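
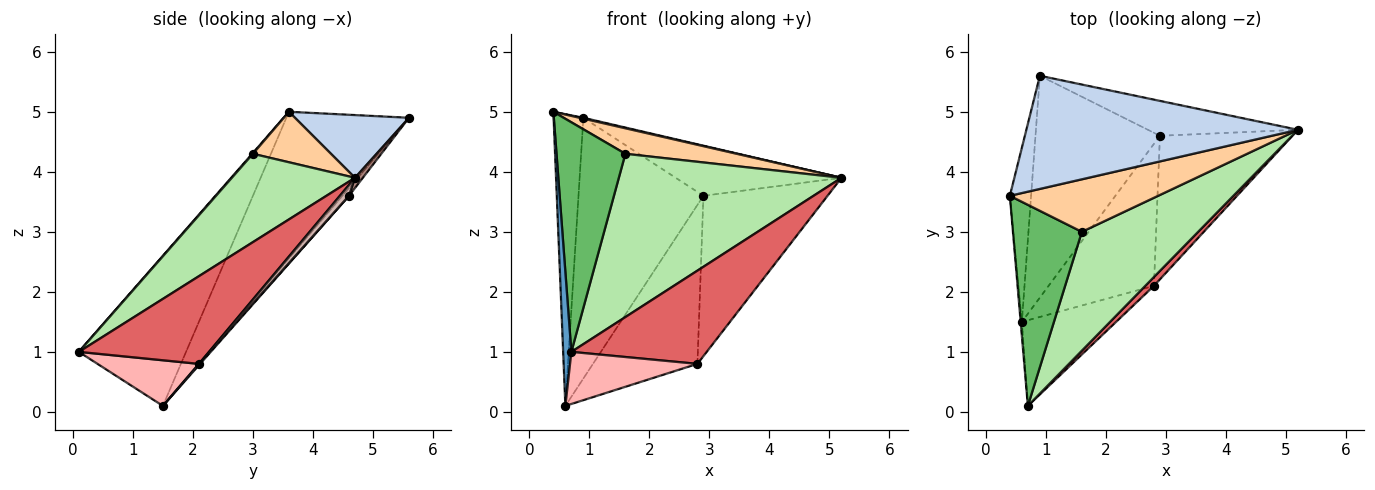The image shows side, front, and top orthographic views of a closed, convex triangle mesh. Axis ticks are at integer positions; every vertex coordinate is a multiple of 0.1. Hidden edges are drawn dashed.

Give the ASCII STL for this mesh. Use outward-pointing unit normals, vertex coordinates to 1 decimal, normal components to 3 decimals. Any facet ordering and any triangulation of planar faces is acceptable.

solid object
 facet normal -0.997 -0.076 -0.008
  outer loop
   vertex 0.6 1.5 0.1
   vertex 0.7 0.1 1.0
   vertex 0.4 3.6 5.0
  endloop
 endfacet
 facet normal 0.225 -0.008 0.974
  outer loop
   vertex 0.9 5.6 4.9
   vertex 0.4 3.6 5.0
   vertex 5.2 4.7 3.9
  endloop
 endfacet
 facet normal -0.962 0.234 -0.139
  outer loop
   vertex 0.9 5.6 4.9
   vertex 0.6 1.5 0.1
   vertex 0.4 3.6 5.0
  endloop
 endfacet
 facet normal 0.293 -0.418 0.860
  outer loop
   vertex 1.6 3.0 4.3
   vertex 5.2 4.7 3.9
   vertex 0.4 3.6 5.0
  endloop
 endfacet
 facet normal 0.008 -0.752 0.659
  outer loop
   vertex 1.6 3.0 4.3
   vertex 0.4 3.6 5.0
   vertex 0.7 0.1 1.0
  endloop
 endfacet
 facet normal 0.408 -0.738 0.537
  outer loop
   vertex 1.6 3.0 4.3
   vertex 0.7 0.1 1.0
   vertex 5.2 4.7 3.9
  endloop
 endfacet
 facet normal 0.691 -0.719 0.068
  outer loop
   vertex 2.8 2.1 0.8
   vertex 5.2 4.7 3.9
   vertex 0.7 0.1 1.0
  endloop
 endfacet
 facet normal 0.382 -0.480 -0.790
  outer loop
   vertex 2.8 2.1 0.8
   vertex 0.7 0.1 1.0
   vertex 0.6 1.5 0.1
  endloop
 endfacet
 facet normal -0.040 0.761 -0.647
  outer loop
   vertex 2.9 4.6 3.6
   vertex 0.6 1.5 0.1
   vertex 0.9 5.6 4.9
  endloop
 endfacet
 facet normal 0.009 0.746 -0.666
  outer loop
   vertex 2.9 4.6 3.6
   vertex 2.8 2.1 0.8
   vertex 0.6 1.5 0.1
  endloop
 endfacet
 facet normal 0.039 0.820 -0.571
  outer loop
   vertex 2.9 4.6 3.6
   vertex 0.9 5.6 4.9
   vertex 5.2 4.7 3.9
  endloop
 endfacet
 facet normal 0.055 0.744 -0.666
  outer loop
   vertex 2.9 4.6 3.6
   vertex 5.2 4.7 3.9
   vertex 2.8 2.1 0.8
  endloop
 endfacet
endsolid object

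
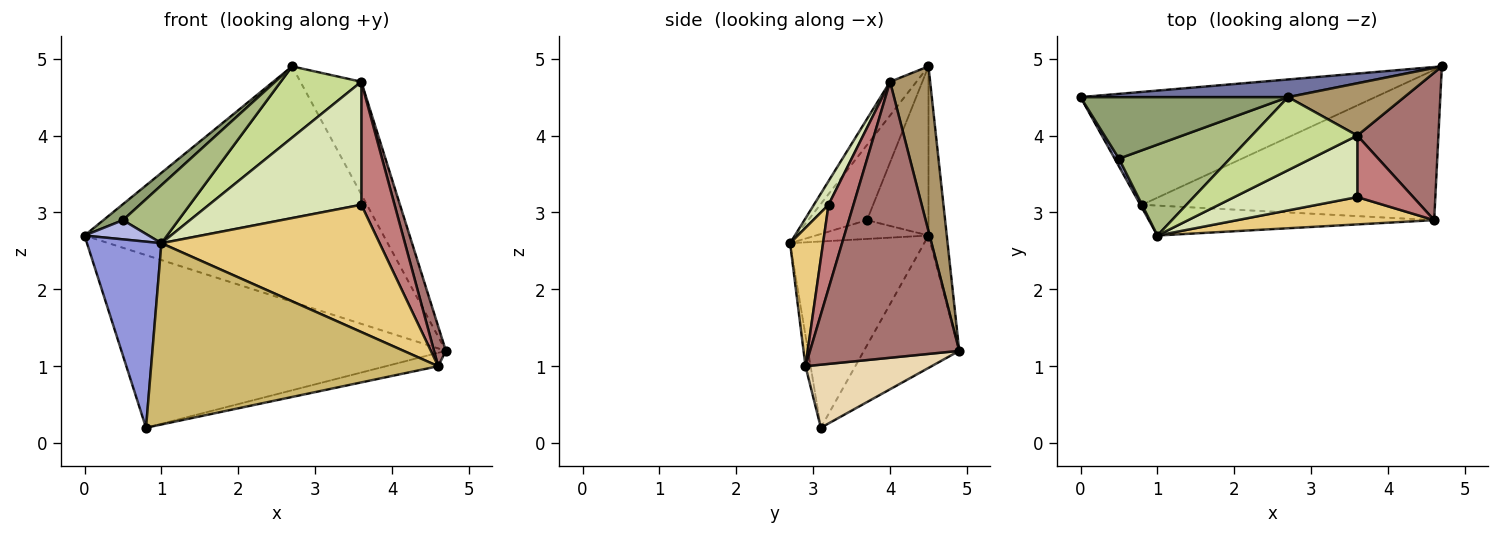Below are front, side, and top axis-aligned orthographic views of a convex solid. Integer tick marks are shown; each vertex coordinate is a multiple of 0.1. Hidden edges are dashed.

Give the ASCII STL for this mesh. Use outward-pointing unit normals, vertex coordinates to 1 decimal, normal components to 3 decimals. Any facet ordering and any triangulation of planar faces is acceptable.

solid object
 facet normal -0.061 0.995 0.075
  outer loop
   vertex 2.7 4.5 4.9
   vertex 4.7 4.9 1.2
   vertex 0.0 4.5 2.7
  endloop
 endfacet
 facet normal -0.239 0.813 -0.532
  outer loop
   vertex 0.8 3.1 0.2
   vertex 0.0 4.5 2.7
   vertex 4.7 4.9 1.2
  endloop
 endfacet
 facet normal -0.874 -0.485 -0.008
  outer loop
   vertex 0.8 3.1 0.2
   vertex 1.0 2.7 2.6
   vertex 0.0 4.5 2.7
  endloop
 endfacet
 facet normal -0.853 -0.485 0.194
  outer loop
   vertex 0.5 3.7 2.9
   vertex 0.0 4.5 2.7
   vertex 1.0 2.7 2.6
  endloop
 endfacet
 facet normal -0.619 -0.197 0.760
  outer loop
   vertex 0.5 3.7 2.9
   vertex 2.7 4.5 4.9
   vertex 0.0 4.5 2.7
  endloop
 endfacet
 facet normal -0.496 -0.467 0.732
  outer loop
   vertex 0.5 3.7 2.9
   vertex 1.0 2.7 2.6
   vertex 2.7 4.5 4.9
  endloop
 endfacet
 facet normal -0.223 -0.681 0.698
  outer loop
   vertex 3.6 4.0 4.7
   vertex 2.7 4.5 4.9
   vertex 1.0 2.7 2.6
  endloop
 endfacet
 facet normal 0.086 -0.891 0.446
  outer loop
   vertex 3.6 4.0 4.7
   vertex 1.0 2.7 2.6
   vertex 3.6 3.2 3.1
  endloop
 endfacet
 facet normal 0.513 0.779 0.361
  outer loop
   vertex 3.6 4.0 4.7
   vertex 4.7 4.9 1.2
   vertex 2.7 4.5 4.9
  endloop
 endfacet
 facet normal -0.018 -0.986 -0.163
  outer loop
   vertex 4.6 2.9 1.0
   vertex 1.0 2.7 2.6
   vertex 0.8 3.1 0.2
  endloop
 endfacet
 facet normal 0.146 -0.967 0.208
  outer loop
   vertex 4.6 2.9 1.0
   vertex 3.6 3.2 3.1
   vertex 1.0 2.7 2.6
  endloop
 endfacet
 facet normal 0.210 0.087 -0.974
  outer loop
   vertex 4.6 2.9 1.0
   vertex 0.8 3.1 0.2
   vertex 4.7 4.9 1.2
  endloop
 endfacet
 facet normal 0.957 -0.076 0.281
  outer loop
   vertex 4.6 2.9 1.0
   vertex 4.7 4.9 1.2
   vertex 3.6 4.0 4.7
  endloop
 endfacet
 facet normal 0.557 -0.743 0.371
  outer loop
   vertex 4.6 2.9 1.0
   vertex 3.6 4.0 4.7
   vertex 3.6 3.2 3.1
  endloop
 endfacet
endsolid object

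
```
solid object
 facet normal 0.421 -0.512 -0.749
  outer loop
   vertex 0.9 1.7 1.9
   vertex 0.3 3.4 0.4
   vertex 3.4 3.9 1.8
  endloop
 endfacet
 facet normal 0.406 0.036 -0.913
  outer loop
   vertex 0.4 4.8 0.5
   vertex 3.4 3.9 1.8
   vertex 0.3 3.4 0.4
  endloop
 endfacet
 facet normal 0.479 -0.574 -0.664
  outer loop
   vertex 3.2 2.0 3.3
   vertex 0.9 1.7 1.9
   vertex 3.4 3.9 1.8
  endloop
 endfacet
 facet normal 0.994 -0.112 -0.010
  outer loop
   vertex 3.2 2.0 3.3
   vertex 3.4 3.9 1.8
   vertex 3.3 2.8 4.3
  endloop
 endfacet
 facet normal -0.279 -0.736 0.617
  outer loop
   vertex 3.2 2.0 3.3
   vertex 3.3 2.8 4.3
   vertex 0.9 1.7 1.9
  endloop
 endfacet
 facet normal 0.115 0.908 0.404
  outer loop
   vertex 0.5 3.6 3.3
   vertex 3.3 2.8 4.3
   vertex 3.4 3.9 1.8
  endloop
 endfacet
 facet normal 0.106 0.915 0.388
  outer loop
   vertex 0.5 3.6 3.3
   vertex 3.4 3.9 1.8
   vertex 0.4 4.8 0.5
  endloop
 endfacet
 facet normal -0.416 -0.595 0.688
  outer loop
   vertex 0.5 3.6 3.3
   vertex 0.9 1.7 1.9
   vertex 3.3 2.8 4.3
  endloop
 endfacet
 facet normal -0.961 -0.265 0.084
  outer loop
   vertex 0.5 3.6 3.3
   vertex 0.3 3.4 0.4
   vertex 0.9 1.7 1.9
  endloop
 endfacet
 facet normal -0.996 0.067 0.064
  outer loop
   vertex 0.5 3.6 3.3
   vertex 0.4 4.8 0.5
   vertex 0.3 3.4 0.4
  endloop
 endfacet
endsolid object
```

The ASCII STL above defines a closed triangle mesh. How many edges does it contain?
15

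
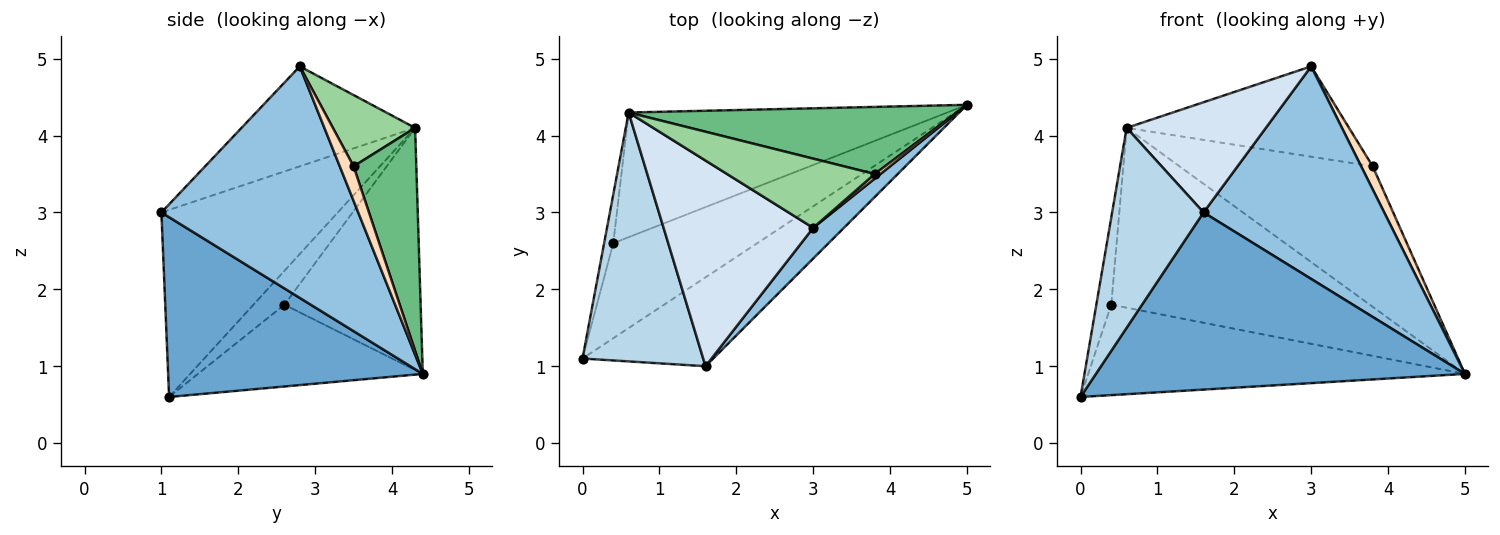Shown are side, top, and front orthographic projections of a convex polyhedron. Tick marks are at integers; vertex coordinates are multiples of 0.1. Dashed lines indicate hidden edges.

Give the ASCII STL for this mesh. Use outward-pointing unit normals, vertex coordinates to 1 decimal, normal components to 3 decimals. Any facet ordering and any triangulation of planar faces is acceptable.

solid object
 facet normal 0.525 -0.761 -0.382
  outer loop
   vertex 1.6 1.0 3.0
   vertex 0.0 1.1 0.6
   vertex 5.0 4.4 0.9
  endloop
 endfacet
 facet normal 0.733 -0.673 0.097
  outer loop
   vertex 3.0 2.8 4.9
   vertex 1.6 1.0 3.0
   vertex 5.0 4.4 0.9
  endloop
 endfacet
 facet normal -0.770 -0.399 0.497
  outer loop
   vertex 0.6 4.3 4.1
   vertex 0.0 1.1 0.6
   vertex 1.6 1.0 3.0
  endloop
 endfacet
 facet normal -0.508 -0.407 0.759
  outer loop
   vertex 0.6 4.3 4.1
   vertex 1.6 1.0 3.0
   vertex 3.0 2.8 4.9
  endloop
 endfacet
 facet normal -0.381 0.637 -0.670
  outer loop
   vertex 0.4 2.6 1.8
   vertex 5.0 4.4 0.9
   vertex 0.0 1.1 0.6
  endloop
 endfacet
 facet normal -0.875 0.422 -0.236
  outer loop
   vertex 0.4 2.6 1.8
   vertex 0.0 1.1 0.6
   vertex 0.6 4.3 4.1
  endloop
 endfacet
 facet normal -0.397 0.754 -0.523
  outer loop
   vertex 0.4 2.6 1.8
   vertex 0.6 4.3 4.1
   vertex 5.0 4.4 0.9
  endloop
 endfacet
 facet normal 0.762 -0.635 0.127
  outer loop
   vertex 3.8 3.5 3.6
   vertex 3.0 2.8 4.9
   vertex 5.0 4.4 0.9
  endloop
 endfacet
 facet normal 0.281 0.866 0.414
  outer loop
   vertex 3.8 3.5 3.6
   vertex 5.0 4.4 0.9
   vertex 0.6 4.3 4.1
  endloop
 endfacet
 facet normal 0.282 0.762 0.583
  outer loop
   vertex 3.8 3.5 3.6
   vertex 0.6 4.3 4.1
   vertex 3.0 2.8 4.9
  endloop
 endfacet
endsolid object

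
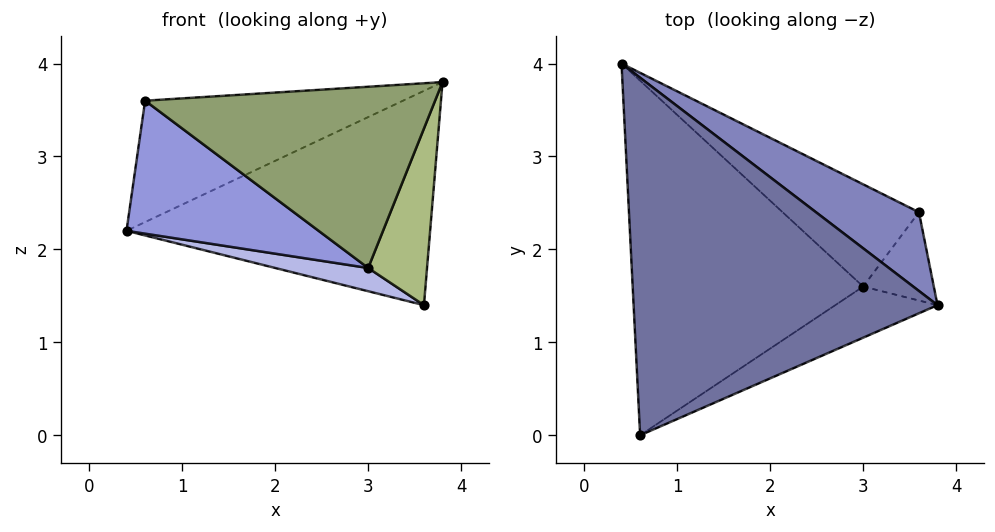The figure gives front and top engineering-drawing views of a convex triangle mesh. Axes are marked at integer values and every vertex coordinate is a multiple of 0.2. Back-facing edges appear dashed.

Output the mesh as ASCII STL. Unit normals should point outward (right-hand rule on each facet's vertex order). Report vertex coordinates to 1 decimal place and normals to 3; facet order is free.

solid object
 facet normal -0.196 0.315 0.929
  outer loop
   vertex 0.6 0.0 3.6
   vertex 3.8 1.4 3.8
   vertex 0.4 4.0 2.2
  endloop
 endfacet
 facet normal 0.486 0.821 0.301
  outer loop
   vertex 3.6 2.4 1.4
   vertex 0.4 4.0 2.2
   vertex 3.8 1.4 3.8
  endloop
 endfacet
 facet normal -0.424 -0.318 -0.848
  outer loop
   vertex 3.0 1.6 1.8
   vertex 0.6 0.0 3.6
   vertex 0.4 4.0 2.2
  endloop
 endfacet
 facet normal -0.334 -0.209 -0.919
  outer loop
   vertex 3.0 1.6 1.8
   vertex 0.4 4.0 2.2
   vertex 3.6 2.4 1.4
  endloop
 endfacet
 facet normal 0.401 -0.882 -0.249
  outer loop
   vertex 3.0 1.6 1.8
   vertex 3.8 1.4 3.8
   vertex 0.6 0.0 3.6
  endloop
 endfacet
 facet normal 0.667 -0.667 -0.333
  outer loop
   vertex 3.0 1.6 1.8
   vertex 3.6 2.4 1.4
   vertex 3.8 1.4 3.8
  endloop
 endfacet
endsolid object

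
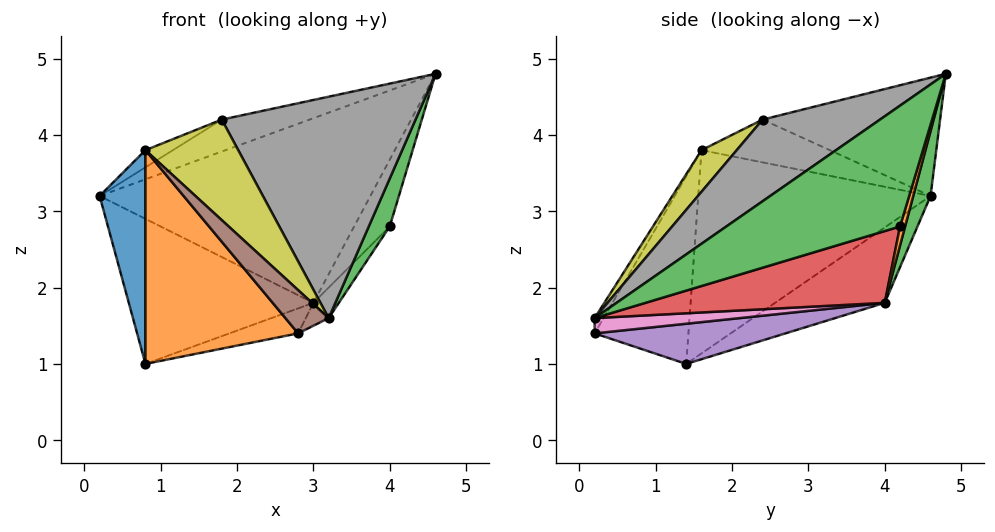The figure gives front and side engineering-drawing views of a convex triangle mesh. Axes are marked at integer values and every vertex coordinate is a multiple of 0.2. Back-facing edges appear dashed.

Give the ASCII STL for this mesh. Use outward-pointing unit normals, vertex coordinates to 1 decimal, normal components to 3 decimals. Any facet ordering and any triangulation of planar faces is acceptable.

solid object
 facet normal -0.981 -0.193 0.014
  outer loop
   vertex 0.8 1.6 3.8
   vertex 0.2 4.6 3.2
   vertex 0.8 1.4 1.0
  endloop
 endfacet
 facet normal -0.522 -0.851 0.061
  outer loop
   vertex 0.8 1.6 3.8
   vertex 0.8 1.4 1.0
   vertex 2.8 0.2 1.4
  endloop
 endfacet
 facet normal 0.061 0.956 -0.287
  outer loop
   vertex 3.0 4.0 1.8
   vertex 0.2 4.6 3.2
   vertex 4.6 4.8 4.8
  endloop
 endfacet
 facet normal -0.298 0.502 -0.812
  outer loop
   vertex 3.0 4.0 1.8
   vertex 0.8 1.4 1.0
   vertex 0.2 4.6 3.2
  endloop
 endfacet
 facet normal 0.246 0.089 -0.965
  outer loop
   vertex 3.0 4.0 1.8
   vertex 2.8 0.2 1.4
   vertex 0.8 1.4 1.0
  endloop
 endfacet
 facet normal -0.187 -0.908 0.374
  outer loop
   vertex 3.2 0.2 1.6
   vertex 0.8 1.6 3.8
   vertex 2.8 0.2 1.4
  endloop
 endfacet
 facet normal 0.446 0.070 -0.892
  outer loop
   vertex 3.2 0.2 1.6
   vertex 2.8 0.2 1.4
   vertex 3.0 4.0 1.8
  endloop
 endfacet
 facet normal 0.366 -0.604 0.708
  outer loop
   vertex 1.8 2.4 4.2
   vertex 3.2 0.2 1.6
   vertex 4.6 4.8 4.8
  endloop
 endfacet
 facet normal 0.253 -0.667 0.701
  outer loop
   vertex 1.8 2.4 4.2
   vertex 0.8 1.6 3.8
   vertex 3.2 0.2 1.6
  endloop
 endfacet
 facet normal -0.344 0.170 0.924
  outer loop
   vertex 1.8 2.4 4.2
   vertex 4.6 4.8 4.8
   vertex 0.2 4.6 3.2
  endloop
 endfacet
 facet normal -0.433 0.093 0.897
  outer loop
   vertex 1.8 2.4 4.2
   vertex 0.2 4.6 3.2
   vertex 0.8 1.6 3.8
  endloop
 endfacet
 facet normal 0.134 0.937 -0.321
  outer loop
   vertex 4.0 4.2 2.8
   vertex 3.0 4.0 1.8
   vertex 4.6 4.8 4.8
  endloop
 endfacet
 facet normal 0.960 -0.116 -0.253
  outer loop
   vertex 4.0 4.2 2.8
   vertex 4.6 4.8 4.8
   vertex 3.2 0.2 1.6
  endloop
 endfacet
 facet normal 0.698 0.074 -0.713
  outer loop
   vertex 4.0 4.2 2.8
   vertex 3.2 0.2 1.6
   vertex 3.0 4.0 1.8
  endloop
 endfacet
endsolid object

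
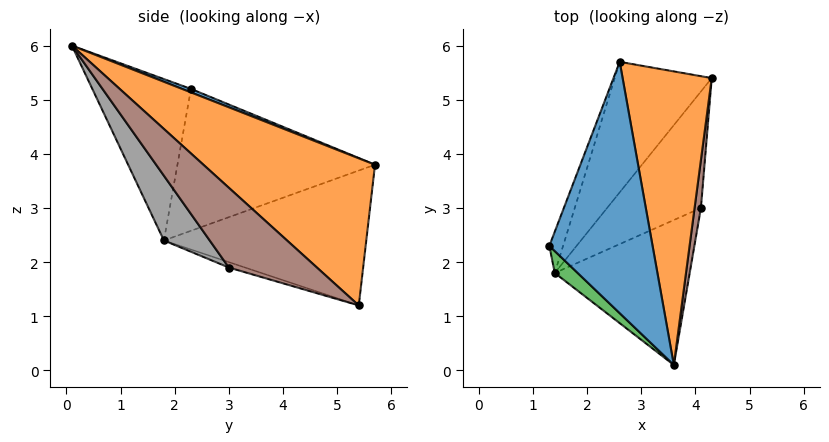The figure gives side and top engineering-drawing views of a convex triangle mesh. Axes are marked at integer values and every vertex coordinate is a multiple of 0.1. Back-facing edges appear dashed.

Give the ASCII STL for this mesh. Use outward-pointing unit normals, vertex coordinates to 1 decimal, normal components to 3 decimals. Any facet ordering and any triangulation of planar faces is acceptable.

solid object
 facet normal 0.031 0.370 0.928
  outer loop
   vertex 2.6 5.7 3.8
   vertex 1.3 2.3 5.2
   vertex 3.6 0.1 6.0
  endloop
 endfacet
 facet normal 0.806 0.336 0.488
  outer loop
   vertex 2.6 5.7 3.8
   vertex 3.6 0.1 6.0
   vertex 4.3 5.4 1.2
  endloop
 endfacet
 facet normal -0.706 -0.701 0.100
  outer loop
   vertex 1.4 1.8 2.4
   vertex 3.6 0.1 6.0
   vertex 1.3 2.3 5.2
  endloop
 endfacet
 facet normal -0.942 0.323 -0.091
  outer loop
   vertex 1.4 1.8 2.4
   vertex 1.3 2.3 5.2
   vertex 2.6 5.7 3.8
  endloop
 endfacet
 facet normal -0.738 0.417 -0.531
  outer loop
   vertex 1.4 1.8 2.4
   vertex 2.6 5.7 3.8
   vertex 4.3 5.4 1.2
  endloop
 endfacet
 facet normal 0.995 -0.060 0.079
  outer loop
   vertex 4.1 3.0 1.9
   vertex 4.3 5.4 1.2
   vertex 3.6 0.1 6.0
  endloop
 endfacet
 facet normal -0.055 -0.275 -0.960
  outer loop
   vertex 4.1 3.0 1.9
   vertex 1.4 1.8 2.4
   vertex 4.3 5.4 1.2
  endloop
 endfacet
 facet normal 0.258 -0.803 -0.537
  outer loop
   vertex 4.1 3.0 1.9
   vertex 3.6 0.1 6.0
   vertex 1.4 1.8 2.4
  endloop
 endfacet
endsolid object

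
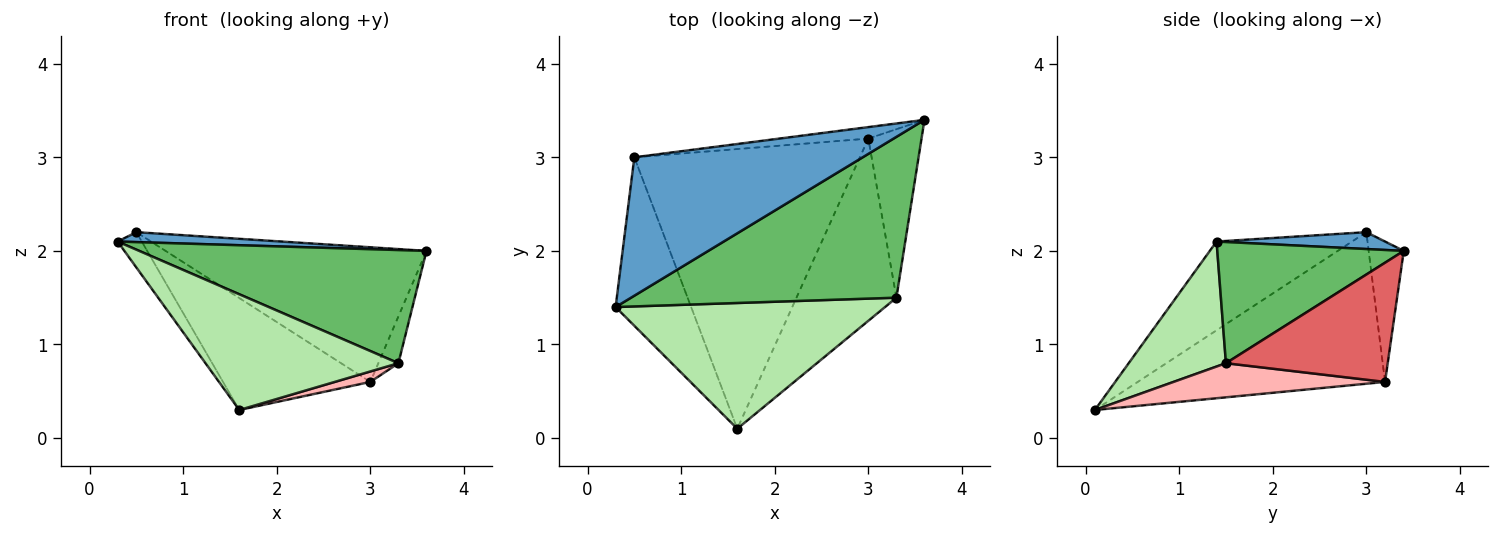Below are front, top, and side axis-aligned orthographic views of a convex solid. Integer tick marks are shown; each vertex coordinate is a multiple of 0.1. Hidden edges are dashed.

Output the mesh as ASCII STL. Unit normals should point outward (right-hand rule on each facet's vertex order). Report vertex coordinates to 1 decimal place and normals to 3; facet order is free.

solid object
 facet normal 0.073 -0.071 0.995
  outer loop
   vertex 0.5 3.0 2.2
   vertex 0.3 1.4 2.1
   vertex 3.6 3.4 2.0
  endloop
 endfacet
 facet normal -0.755 0.134 -0.642
  outer loop
   vertex 0.5 3.0 2.2
   vertex 1.6 0.1 0.3
   vertex 0.3 1.4 2.1
  endloop
 endfacet
 facet normal -0.133 0.988 -0.084
  outer loop
   vertex 3.0 3.2 0.6
   vertex 0.5 3.0 2.2
   vertex 3.6 3.4 2.0
  endloop
 endfacet
 facet normal -0.529 0.315 -0.788
  outer loop
   vertex 3.0 3.2 0.6
   vertex 1.6 0.1 0.3
   vertex 0.5 3.0 2.2
  endloop
 endfacet
 facet normal 0.350 -0.539 0.766
  outer loop
   vertex 3.3 1.5 0.8
   vertex 3.6 3.4 2.0
   vertex 0.3 1.4 2.1
  endloop
 endfacet
 facet normal 0.323 -0.641 0.696
  outer loop
   vertex 3.3 1.5 0.8
   vertex 0.3 1.4 2.1
   vertex 1.6 0.1 0.3
  endloop
 endfacet
 facet normal 0.907 0.112 -0.405
  outer loop
   vertex 3.3 1.5 0.8
   vertex 3.0 3.2 0.6
   vertex 3.6 3.4 2.0
  endloop
 endfacet
 facet normal 0.323 -0.054 -0.945
  outer loop
   vertex 3.3 1.5 0.8
   vertex 1.6 0.1 0.3
   vertex 3.0 3.2 0.6
  endloop
 endfacet
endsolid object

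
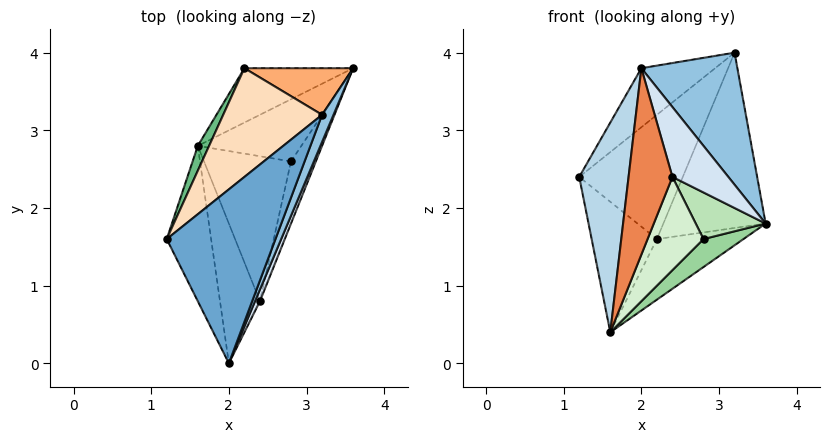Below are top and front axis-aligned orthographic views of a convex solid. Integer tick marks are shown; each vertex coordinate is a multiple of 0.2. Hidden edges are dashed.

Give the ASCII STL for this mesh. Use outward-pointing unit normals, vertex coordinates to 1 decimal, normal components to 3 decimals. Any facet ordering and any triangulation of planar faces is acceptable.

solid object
 facet normal -0.712 0.226 0.665
  outer loop
   vertex 3.2 3.2 4.0
   vertex 1.2 1.6 2.4
   vertex 2.0 0.0 3.8
  endloop
 endfacet
 facet normal 0.932 -0.354 0.073
  outer loop
   vertex 3.2 3.2 4.0
   vertex 2.0 0.0 3.8
   vertex 3.6 3.8 1.8
  endloop
 endfacet
 facet normal -0.492 -0.699 -0.518
  outer loop
   vertex 1.6 2.8 0.4
   vertex 2.0 0.0 3.8
   vertex 1.2 1.6 2.4
  endloop
 endfacet
 facet normal 0.931 -0.360 0.060
  outer loop
   vertex 2.4 0.8 2.4
   vertex 3.6 3.8 1.8
   vertex 2.0 0.0 3.8
  endloop
 endfacet
 facet normal -0.447 -0.716 -0.537
  outer loop
   vertex 2.4 0.8 2.4
   vertex 2.0 0.0 3.8
   vertex 1.6 2.8 0.4
  endloop
 endfacet
 facet normal -0.037 0.966 0.257
  outer loop
   vertex 2.2 3.8 1.6
   vertex 3.2 3.2 4.0
   vertex 3.6 3.8 1.8
  endloop
 endfacet
 facet normal 0.095 0.741 -0.665
  outer loop
   vertex 2.2 3.8 1.6
   vertex 3.6 3.8 1.8
   vertex 1.6 2.8 0.4
  endloop
 endfacet
 facet normal -0.749 0.499 0.437
  outer loop
   vertex 2.2 3.8 1.6
   vertex 1.2 1.6 2.4
   vertex 3.2 3.2 4.0
  endloop
 endfacet
 facet normal -0.895 0.437 0.083
  outer loop
   vertex 2.2 3.8 1.6
   vertex 1.6 2.8 0.4
   vertex 1.2 1.6 2.4
  endloop
 endfacet
 facet normal 0.645 -0.314 -0.697
  outer loop
   vertex 2.8 2.6 1.6
   vertex 1.6 2.8 0.4
   vertex 3.6 3.8 1.8
  endloop
 endfacet
 facet normal 0.740 -0.404 -0.538
  outer loop
   vertex 2.8 2.6 1.6
   vertex 3.6 3.8 1.8
   vertex 2.4 0.8 2.4
  endloop
 endfacet
 facet normal 0.601 -0.432 -0.673
  outer loop
   vertex 2.8 2.6 1.6
   vertex 2.4 0.8 2.4
   vertex 1.6 2.8 0.4
  endloop
 endfacet
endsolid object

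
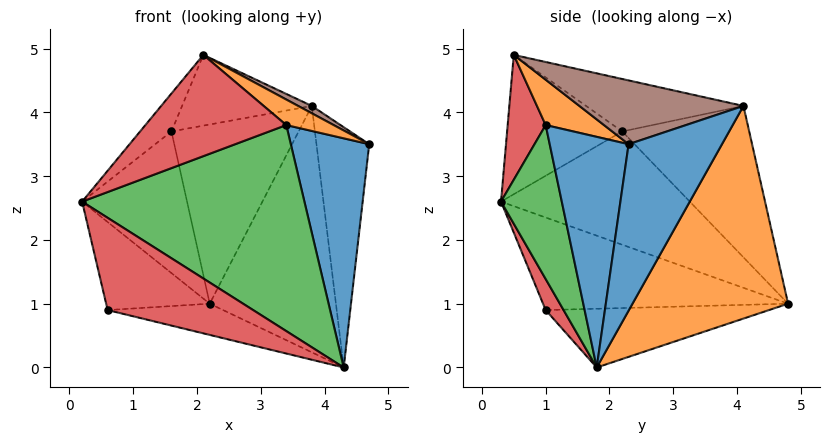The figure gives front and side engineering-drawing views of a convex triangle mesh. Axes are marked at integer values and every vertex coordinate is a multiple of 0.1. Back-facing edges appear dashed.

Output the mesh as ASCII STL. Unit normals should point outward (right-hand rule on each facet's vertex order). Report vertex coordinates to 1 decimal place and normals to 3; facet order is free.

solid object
 facet normal 0.858 0.485 -0.167
  outer loop
   vertex 3.8 4.1 4.1
   vertex 4.7 2.3 3.5
   vertex 4.3 1.8 0.0
  endloop
 endfacet
 facet normal 0.752 0.610 -0.250
  outer loop
   vertex 3.8 4.1 4.1
   vertex 4.3 1.8 0.0
   vertex 2.2 4.8 1.0
  endloop
 endfacet
 facet normal -0.920 0.389 -0.056
  outer loop
   vertex 0.6 1.0 0.9
   vertex 0.2 0.3 2.6
   vertex 2.2 4.8 1.0
  endloop
 endfacet
 facet normal 0.114 -0.928 -0.355
  outer loop
   vertex 0.6 1.0 0.9
   vertex 4.3 1.8 0.0
   vertex 0.2 0.3 2.6
  endloop
 endfacet
 facet normal -0.262 0.135 -0.956
  outer loop
   vertex 0.6 1.0 0.9
   vertex 2.2 4.8 1.0
   vertex 4.3 1.8 0.0
  endloop
 endfacet
 facet normal 0.496 -0.041 0.868
  outer loop
   vertex 2.1 0.5 4.9
   vertex 4.7 2.3 3.5
   vertex 3.8 4.1 4.1
  endloop
 endfacet
 facet normal -0.843 0.469 0.264
  outer loop
   vertex 1.6 2.2 3.7
   vertex 2.2 4.8 1.0
   vertex 0.2 0.3 2.6
  endloop
 endfacet
 facet normal -0.626 0.627 0.464
  outer loop
   vertex 1.6 2.2 3.7
   vertex 3.8 4.1 4.1
   vertex 2.2 4.8 1.0
  endloop
 endfacet
 facet normal -0.763 0.208 0.612
  outer loop
   vertex 1.6 2.2 3.7
   vertex 0.2 0.3 2.6
   vertex 2.1 0.5 4.9
  endloop
 endfacet
 facet normal -0.489 0.403 0.774
  outer loop
   vertex 1.6 2.2 3.7
   vertex 2.1 0.5 4.9
   vertex 3.8 4.1 4.1
  endloop
 endfacet
 facet normal 0.709 -0.705 0.020
  outer loop
   vertex 3.4 1.0 3.8
   vertex 4.3 1.8 0.0
   vertex 4.7 2.3 3.5
  endloop
 endfacet
 facet normal 0.656 -0.533 0.533
  outer loop
   vertex 3.4 1.0 3.8
   vertex 4.7 2.3 3.5
   vertex 2.1 0.5 4.9
  endloop
 endfacet
 facet normal 0.261 -0.955 -0.139
  outer loop
   vertex 3.4 1.0 3.8
   vertex 0.2 0.3 2.6
   vertex 4.3 1.8 0.0
  endloop
 endfacet
 facet normal 0.258 -0.957 -0.130
  outer loop
   vertex 3.4 1.0 3.8
   vertex 2.1 0.5 4.9
   vertex 0.2 0.3 2.6
  endloop
 endfacet
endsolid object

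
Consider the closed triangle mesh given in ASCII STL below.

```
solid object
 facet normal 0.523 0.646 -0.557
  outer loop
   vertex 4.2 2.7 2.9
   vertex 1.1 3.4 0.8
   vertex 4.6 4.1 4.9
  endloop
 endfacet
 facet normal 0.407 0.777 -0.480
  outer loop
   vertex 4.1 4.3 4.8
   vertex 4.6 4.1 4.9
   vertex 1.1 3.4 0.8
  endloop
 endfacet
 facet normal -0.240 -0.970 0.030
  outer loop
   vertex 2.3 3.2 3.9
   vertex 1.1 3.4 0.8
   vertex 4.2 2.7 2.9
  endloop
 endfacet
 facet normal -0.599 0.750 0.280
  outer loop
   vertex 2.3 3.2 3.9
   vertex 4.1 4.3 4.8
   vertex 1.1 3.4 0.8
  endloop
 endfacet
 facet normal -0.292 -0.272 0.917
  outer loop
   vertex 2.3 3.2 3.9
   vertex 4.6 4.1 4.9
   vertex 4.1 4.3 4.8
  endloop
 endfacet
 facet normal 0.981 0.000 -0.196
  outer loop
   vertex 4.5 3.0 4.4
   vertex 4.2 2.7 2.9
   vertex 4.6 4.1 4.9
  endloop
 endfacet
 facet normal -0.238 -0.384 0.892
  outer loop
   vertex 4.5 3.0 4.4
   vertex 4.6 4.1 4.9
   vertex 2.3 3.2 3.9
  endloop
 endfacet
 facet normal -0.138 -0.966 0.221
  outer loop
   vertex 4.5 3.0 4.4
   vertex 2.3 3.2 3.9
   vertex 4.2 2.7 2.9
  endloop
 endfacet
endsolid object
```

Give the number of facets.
8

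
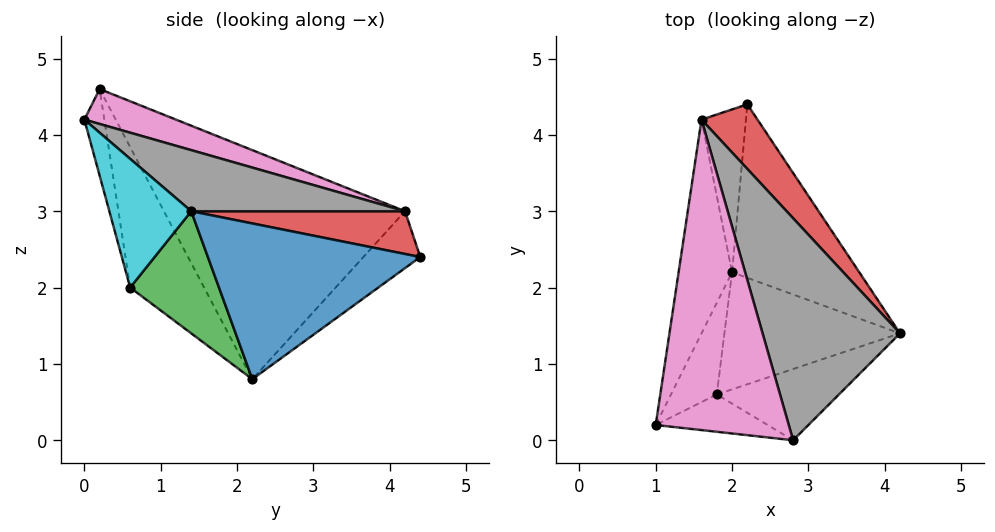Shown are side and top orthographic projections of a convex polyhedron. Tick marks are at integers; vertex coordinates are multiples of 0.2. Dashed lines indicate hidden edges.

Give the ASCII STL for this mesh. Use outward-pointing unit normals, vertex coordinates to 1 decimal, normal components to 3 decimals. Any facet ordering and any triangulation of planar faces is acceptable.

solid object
 facet normal 0.722 0.363 -0.589
  outer loop
   vertex 2.0 2.2 0.8
   vertex 2.2 4.4 2.4
   vertex 4.2 1.4 3.0
  endloop
 endfacet
 facet normal -0.945 -0.113 -0.308
  outer loop
   vertex 1.8 0.6 2.0
   vertex 1.0 0.2 4.6
   vertex 2.0 2.2 0.8
  endloop
 endfacet
 facet normal 0.471 -0.566 -0.677
  outer loop
   vertex 1.8 0.6 2.0
   vertex 2.0 2.2 0.8
   vertex 4.2 1.4 3.0
  endloop
 endfacet
 facet normal 0.529 0.491 0.692
  outer loop
   vertex 1.6 4.2 3.0
   vertex 4.2 1.4 3.0
   vertex 2.2 4.4 2.4
  endloop
 endfacet
 facet normal -0.972 0.055 -0.227
  outer loop
   vertex 1.6 4.2 3.0
   vertex 2.0 2.2 0.8
   vertex 1.0 0.2 4.6
  endloop
 endfacet
 facet normal -0.700 0.461 -0.546
  outer loop
   vertex 1.6 4.2 3.0
   vertex 2.2 4.4 2.4
   vertex 2.0 2.2 0.8
  endloop
 endfacet
 facet normal 0.240 0.329 0.913
  outer loop
   vertex 2.8 0.0 4.2
   vertex 1.6 4.2 3.0
   vertex 1.0 0.2 4.6
  endloop
 endfacet
 facet normal 0.380 0.353 0.855
  outer loop
   vertex 2.8 0.0 4.2
   vertex 4.2 1.4 3.0
   vertex 1.6 4.2 3.0
  endloop
 endfacet
 facet normal -0.151 -0.969 -0.196
  outer loop
   vertex 2.8 0.0 4.2
   vertex 1.0 0.2 4.6
   vertex 1.8 0.6 2.0
  endloop
 endfacet
 facet normal 0.439 -0.796 -0.417
  outer loop
   vertex 2.8 0.0 4.2
   vertex 1.8 0.6 2.0
   vertex 4.2 1.4 3.0
  endloop
 endfacet
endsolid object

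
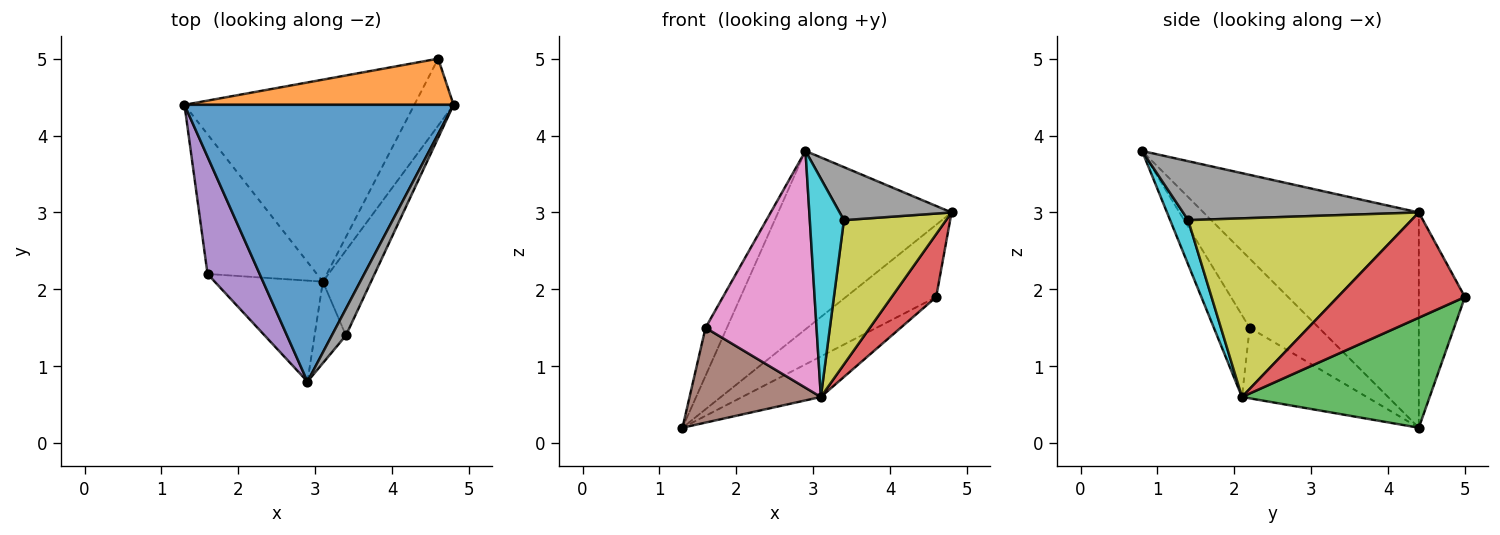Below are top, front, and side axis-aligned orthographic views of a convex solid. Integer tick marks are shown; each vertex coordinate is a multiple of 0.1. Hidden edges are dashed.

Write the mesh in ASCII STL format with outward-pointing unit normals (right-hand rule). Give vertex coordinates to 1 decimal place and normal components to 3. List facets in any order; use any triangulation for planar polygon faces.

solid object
 facet normal -0.558 0.450 0.698
  outer loop
   vertex 2.9 0.8 3.8
   vertex 4.8 4.4 3.0
   vertex 1.3 4.4 0.2
  endloop
 endfacet
 facet normal -0.395 0.774 0.494
  outer loop
   vertex 4.6 5.0 1.9
   vertex 1.3 4.4 0.2
   vertex 4.8 4.4 3.0
  endloop
 endfacet
 facet normal 0.425 0.178 -0.888
  outer loop
   vertex 3.1 2.1 0.6
   vertex 1.3 4.4 0.2
   vertex 4.6 5.0 1.9
  endloop
 endfacet
 facet normal 0.890 -0.312 -0.332
  outer loop
   vertex 3.1 2.1 0.6
   vertex 4.6 5.0 1.9
   vertex 4.8 4.4 3.0
  endloop
 endfacet
 facet normal -0.776 0.239 0.584
  outer loop
   vertex 1.6 2.2 1.5
   vertex 2.9 0.8 3.8
   vertex 1.3 4.4 0.2
  endloop
 endfacet
 facet normal -0.471 -0.495 -0.730
  outer loop
   vertex 1.6 2.2 1.5
   vertex 1.3 4.4 0.2
   vertex 3.1 2.1 0.6
  endloop
 endfacet
 facet normal -0.284 -0.882 -0.376
  outer loop
   vertex 1.6 2.2 1.5
   vertex 3.1 2.1 0.6
   vertex 2.9 0.8 3.8
  endloop
 endfacet
 facet normal 0.883 -0.419 0.211
  outer loop
   vertex 3.4 1.4 2.9
   vertex 4.8 4.4 3.0
   vertex 2.9 0.8 3.8
  endloop
 endfacet
 facet normal 0.883 -0.404 -0.238
  outer loop
   vertex 3.4 1.4 2.9
   vertex 3.1 2.1 0.6
   vertex 4.8 4.4 3.0
  endloop
 endfacet
 facet normal 0.443 -0.840 -0.313
  outer loop
   vertex 3.4 1.4 2.9
   vertex 2.9 0.8 3.8
   vertex 3.1 2.1 0.6
  endloop
 endfacet
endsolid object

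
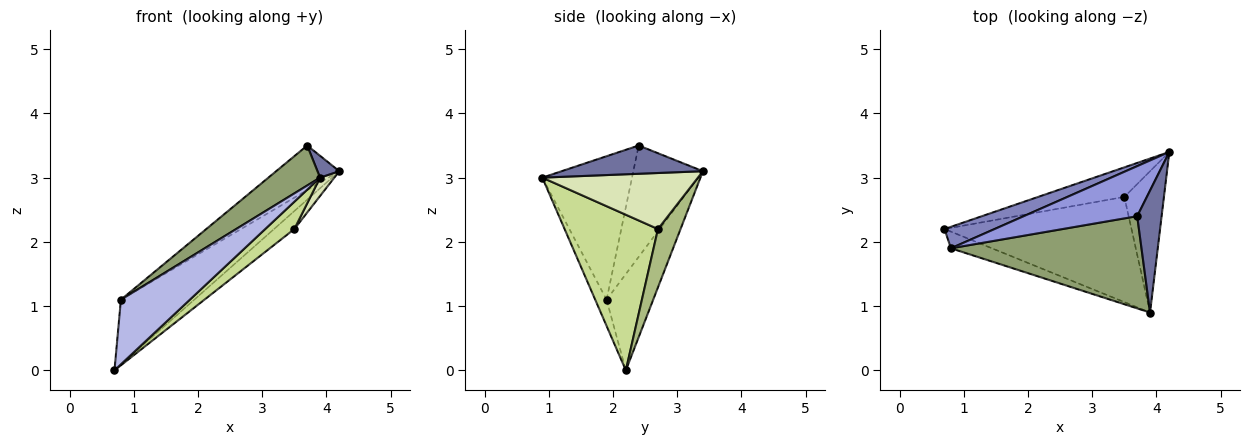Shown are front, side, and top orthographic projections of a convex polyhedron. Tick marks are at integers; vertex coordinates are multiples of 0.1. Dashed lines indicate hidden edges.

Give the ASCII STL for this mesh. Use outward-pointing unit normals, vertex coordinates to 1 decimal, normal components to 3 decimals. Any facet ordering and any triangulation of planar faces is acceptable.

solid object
 facet normal 0.752 -0.116 0.649
  outer loop
   vertex 3.7 2.4 3.5
   vertex 3.9 0.9 3.0
   vertex 4.2 3.4 3.1
  endloop
 endfacet
 facet normal -0.517 0.813 0.269
  outer loop
   vertex 0.8 1.9 1.1
   vertex 4.2 3.4 3.1
   vertex 0.7 2.2 0.0
  endloop
 endfacet
 facet normal -0.591 0.536 0.602
  outer loop
   vertex 0.8 1.9 1.1
   vertex 3.7 2.4 3.5
   vertex 4.2 3.4 3.1
  endloop
 endfacet
 facet normal -0.157 -0.956 -0.246
  outer loop
   vertex 0.8 1.9 1.1
   vertex 0.7 2.2 0.0
   vertex 3.9 0.9 3.0
  endloop
 endfacet
 facet normal -0.568 -0.327 0.755
  outer loop
   vertex 0.8 1.9 1.1
   vertex 3.9 0.9 3.0
   vertex 3.7 2.4 3.5
  endloop
 endfacet
 facet normal 0.501 0.450 -0.739
  outer loop
   vertex 3.5 2.7 2.2
   vertex 0.7 2.2 0.0
   vertex 4.2 3.4 3.1
  endloop
 endfacet
 facet normal 0.627 -0.196 -0.754
  outer loop
   vertex 3.5 2.7 2.2
   vertex 3.9 0.9 3.0
   vertex 0.7 2.2 0.0
  endloop
 endfacet
 facet normal 0.814 -0.075 -0.575
  outer loop
   vertex 3.5 2.7 2.2
   vertex 4.2 3.4 3.1
   vertex 3.9 0.9 3.0
  endloop
 endfacet
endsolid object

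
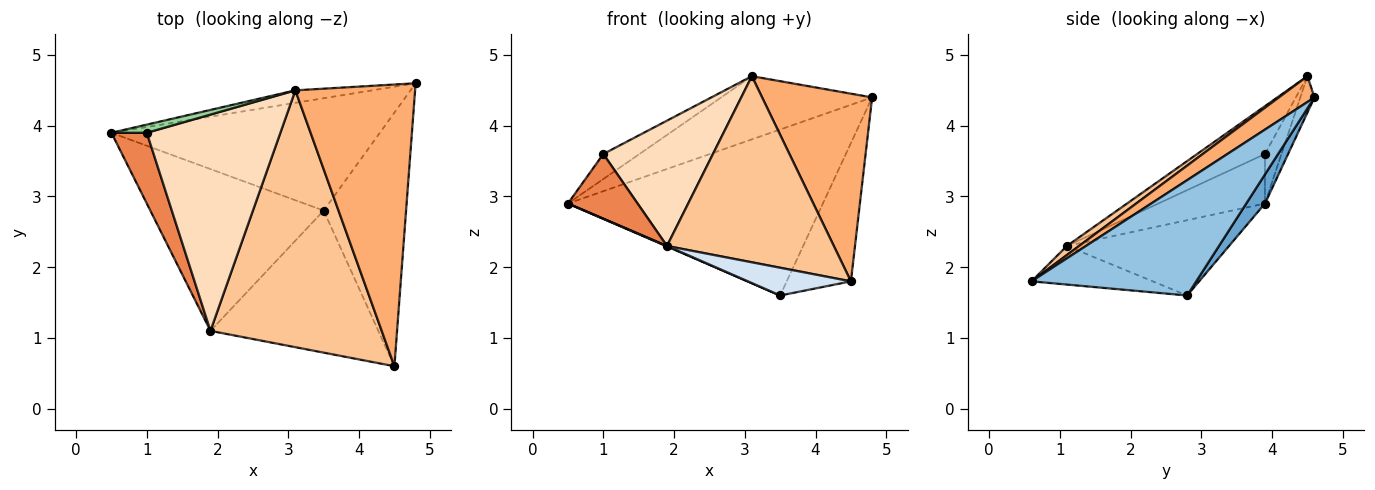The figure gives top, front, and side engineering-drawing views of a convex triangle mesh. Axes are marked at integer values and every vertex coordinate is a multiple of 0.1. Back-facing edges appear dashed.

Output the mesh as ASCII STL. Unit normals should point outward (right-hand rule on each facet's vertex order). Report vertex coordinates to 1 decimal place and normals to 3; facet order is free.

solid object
 facet normal 0.061 0.827 -0.560
  outer loop
   vertex 3.5 2.8 1.6
   vertex 0.5 3.9 2.9
   vertex 4.8 4.6 4.4
  endloop
 endfacet
 facet normal 0.776 0.302 -0.554
  outer loop
   vertex 3.5 2.8 1.6
   vertex 4.8 4.6 4.4
   vertex 4.5 0.6 1.8
  endloop
 endfacet
 facet normal -0.398 -0.003 -0.917
  outer loop
   vertex 1.9 1.1 2.3
   vertex 0.5 3.9 2.9
   vertex 3.5 2.8 1.6
  endloop
 endfacet
 facet normal -0.220 -0.187 -0.957
  outer loop
   vertex 1.9 1.1 2.3
   vertex 3.5 2.8 1.6
   vertex 4.5 0.6 1.8
  endloop
 endfacet
 facet normal -0.719 -0.469 0.513
  outer loop
   vertex 1.0 3.9 3.6
   vertex 0.5 3.9 2.9
   vertex 1.9 1.1 2.3
  endloop
 endfacet
 facet normal 0.177 -0.546 0.819
  outer loop
   vertex 3.1 4.5 4.7
   vertex 4.5 0.6 1.8
   vertex 4.8 4.6 4.4
  endloop
 endfacet
 facet normal 0.043 -0.586 0.809
  outer loop
   vertex 3.1 4.5 4.7
   vertex 1.9 1.1 2.3
   vertex 4.5 0.6 1.8
  endloop
 endfacet
 facet normal -0.296 -0.479 0.826
  outer loop
   vertex 3.1 4.5 4.7
   vertex 1.0 3.9 3.6
   vertex 1.9 1.1 2.3
  endloop
 endfacet
 facet normal -0.092 0.977 -0.193
  outer loop
   vertex 3.1 4.5 4.7
   vertex 4.8 4.6 4.4
   vertex 0.5 3.9 2.9
  endloop
 endfacet
 facet normal -0.398 0.872 0.284
  outer loop
   vertex 3.1 4.5 4.7
   vertex 0.5 3.9 2.9
   vertex 1.0 3.9 3.6
  endloop
 endfacet
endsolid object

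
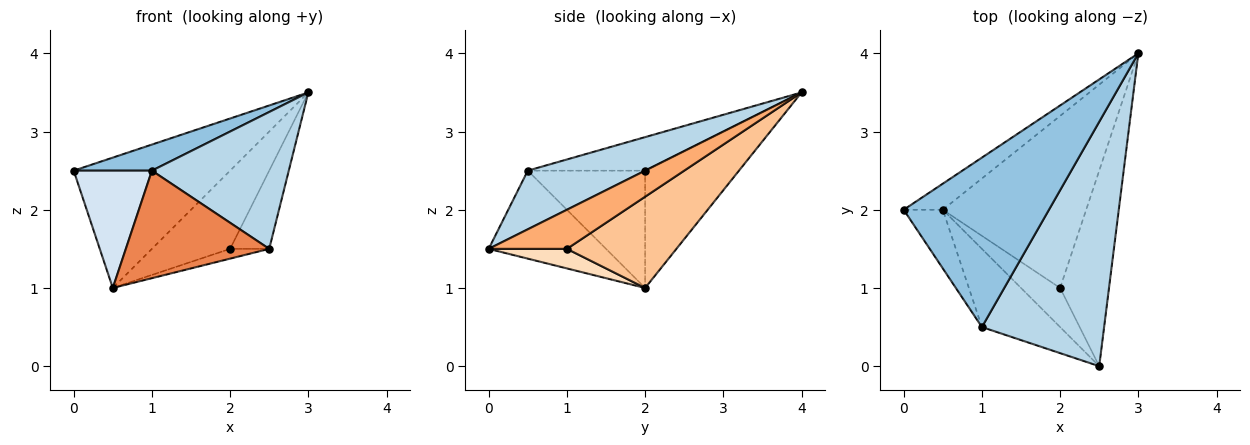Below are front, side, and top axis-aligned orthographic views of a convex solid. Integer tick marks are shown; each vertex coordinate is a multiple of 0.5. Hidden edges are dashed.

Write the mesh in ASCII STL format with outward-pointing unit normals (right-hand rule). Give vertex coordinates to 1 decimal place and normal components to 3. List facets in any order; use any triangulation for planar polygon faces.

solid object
 facet normal -0.507 0.845 -0.169
  outer loop
   vertex 0.5 2.0 1.0
   vertex 0.0 2.0 2.5
   vertex 3.0 4.0 3.5
  endloop
 endfacet
 facet normal -0.222 -0.148 0.964
  outer loop
   vertex 1.0 0.5 2.5
   vertex 3.0 4.0 3.5
   vertex 0.0 2.0 2.5
  endloop
 endfacet
 facet normal 0.386 -0.451 0.805
  outer loop
   vertex 1.0 0.5 2.5
   vertex 2.5 0.0 1.5
   vertex 3.0 4.0 3.5
  endloop
 endfacet
 facet normal -0.802 -0.535 -0.267
  outer loop
   vertex 1.0 0.5 2.5
   vertex 0.0 2.0 2.5
   vertex 0.5 2.0 1.0
  endloop
 endfacet
 facet normal -0.552 -0.674 -0.491
  outer loop
   vertex 1.0 0.5 2.5
   vertex 0.5 2.0 1.0
   vertex 2.5 0.0 1.5
  endloop
 endfacet
 facet normal 0.596 0.298 -0.745
  outer loop
   vertex 2.0 1.0 1.5
   vertex 3.0 4.0 3.5
   vertex 2.5 0.0 1.5
  endloop
 endfacet
 facet normal 0.501 0.358 -0.788
  outer loop
   vertex 2.0 1.0 1.5
   vertex 0.5 2.0 1.0
   vertex 3.0 4.0 3.5
  endloop
 endfacet
 facet normal 0.436 0.218 -0.873
  outer loop
   vertex 2.0 1.0 1.5
   vertex 2.5 0.0 1.5
   vertex 0.5 2.0 1.0
  endloop
 endfacet
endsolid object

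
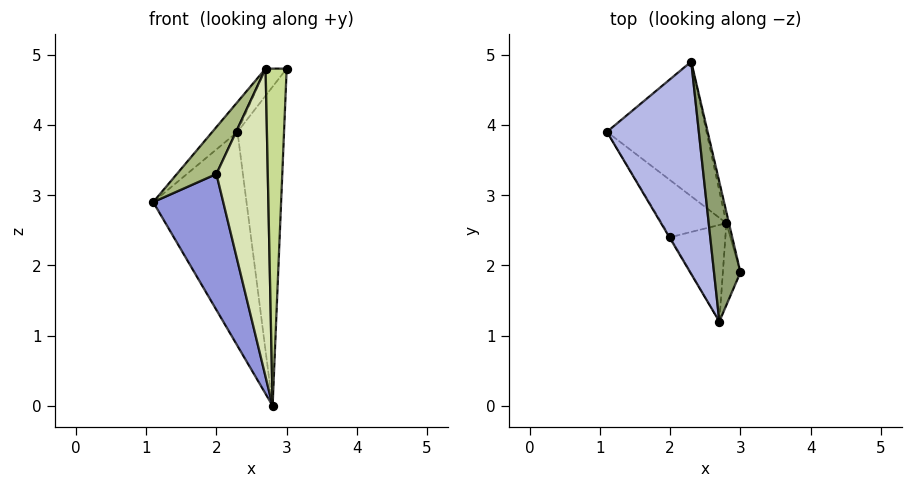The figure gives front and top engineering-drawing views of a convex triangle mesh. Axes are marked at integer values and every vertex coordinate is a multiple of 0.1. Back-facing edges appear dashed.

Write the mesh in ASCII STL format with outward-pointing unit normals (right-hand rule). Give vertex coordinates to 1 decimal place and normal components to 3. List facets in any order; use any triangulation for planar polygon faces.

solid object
 facet normal -0.253 0.819 -0.515
  outer loop
   vertex 2.8 2.6 0.0
   vertex 1.1 3.9 2.9
   vertex 2.3 4.9 3.9
  endloop
 endfacet
 facet normal 0.974 0.225 -0.008
  outer loop
   vertex 2.8 2.6 0.0
   vertex 2.3 4.9 3.9
   vertex 3.0 1.9 4.8
  endloop
 endfacet
 facet normal -0.807 -0.545 -0.229
  outer loop
   vertex 2.0 2.4 3.3
   vertex 1.1 3.9 2.9
   vertex 2.8 2.6 0.0
  endloop
 endfacet
 facet normal -0.685 0.101 0.721
  outer loop
   vertex 2.7 1.2 4.8
   vertex 2.3 4.9 3.9
   vertex 1.1 3.9 2.9
  endloop
 endfacet
 facet normal -0.407 0.174 0.897
  outer loop
   vertex 2.7 1.2 4.8
   vertex 3.0 1.9 4.8
   vertex 2.3 4.9 3.9
  endloop
 endfacet
 facet normal -0.856 -0.517 -0.015
  outer loop
   vertex 2.7 1.2 4.8
   vertex 1.1 3.9 2.9
   vertex 2.0 2.4 3.3
  endloop
 endfacet
 facet normal 0.915 -0.392 -0.095
  outer loop
   vertex 2.7 1.2 4.8
   vertex 2.8 2.6 0.0
   vertex 3.0 1.9 4.8
  endloop
 endfacet
 facet normal -0.705 -0.676 -0.212
  outer loop
   vertex 2.7 1.2 4.8
   vertex 2.0 2.4 3.3
   vertex 2.8 2.6 0.0
  endloop
 endfacet
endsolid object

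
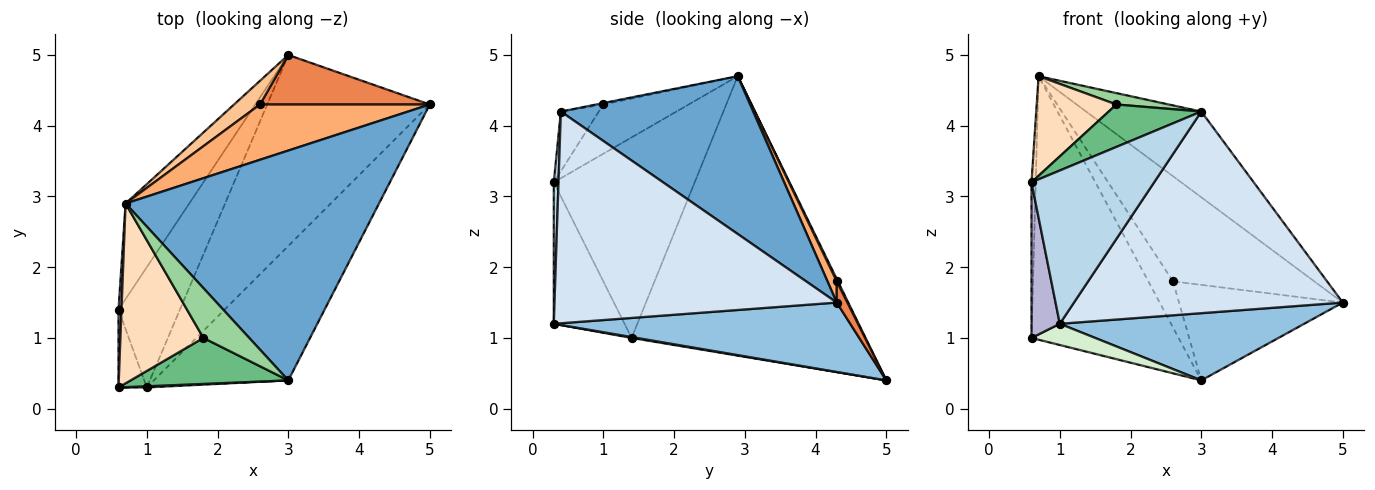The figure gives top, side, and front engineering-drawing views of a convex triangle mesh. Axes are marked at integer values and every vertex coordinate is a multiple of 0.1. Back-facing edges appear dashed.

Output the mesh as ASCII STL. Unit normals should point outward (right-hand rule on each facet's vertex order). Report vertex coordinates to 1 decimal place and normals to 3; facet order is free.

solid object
 facet normal 0.504 0.302 0.809
  outer loop
   vertex 3.0 0.4 4.2
   vertex 5.0 4.3 1.5
   vertex 0.7 2.9 4.7
  endloop
 endfacet
 facet normal 0.374 -0.308 -0.875
  outer loop
   vertex 1.0 0.3 1.2
   vertex 3.0 5.0 0.4
   vertex 5.0 4.3 1.5
  endloop
 endfacet
 facet normal 0.038 -0.999 0.008
  outer loop
   vertex 1.0 0.3 1.2
   vertex 3.0 0.4 4.2
   vertex 0.6 0.3 3.2
  endloop
 endfacet
 facet normal 0.658 -0.627 -0.418
  outer loop
   vertex 1.0 0.3 1.2
   vertex 5.0 4.3 1.5
   vertex 3.0 0.4 4.2
  endloop
 endfacet
 facet normal 0.057 0.886 0.460
  outer loop
   vertex 2.6 4.3 1.8
   vertex 5.0 4.3 1.5
   vertex 3.0 5.0 0.4
  endloop
 endfacet
 facet normal 0.058 0.884 0.465
  outer loop
   vertex 2.6 4.3 1.8
   vertex 0.7 2.9 4.7
   vertex 5.0 4.3 1.5
  endloop
 endfacet
 facet normal 0.041 0.889 0.456
  outer loop
   vertex 2.6 4.3 1.8
   vertex 3.0 5.0 0.4
   vertex 0.7 2.9 4.7
  endloop
 endfacet
 facet normal -0.461 -0.430 0.776
  outer loop
   vertex 1.8 1.0 4.3
   vertex 0.7 2.9 4.7
   vertex 0.6 0.3 3.2
  endloop
 endfacet
 facet normal -0.268 -0.654 0.708
  outer loop
   vertex 1.8 1.0 4.3
   vertex 0.6 0.3 3.2
   vertex 3.0 0.4 4.2
  endloop
 endfacet
 facet normal -0.030 -0.223 0.974
  outer loop
   vertex 1.8 1.0 4.3
   vertex 3.0 0.4 4.2
   vertex 0.7 2.9 4.7
  endloop
 endfacet
 facet normal -0.831 0.523 -0.189
  outer loop
   vertex 0.6 1.4 1.0
   vertex 0.7 2.9 4.7
   vertex 3.0 5.0 0.4
  endloop
 endfacet
 facet normal 0.014 -0.174 -0.985
  outer loop
   vertex 0.6 1.4 1.0
   vertex 3.0 5.0 0.4
   vertex 1.0 0.3 1.2
  endloop
 endfacet
 facet normal -0.999 0.030 0.015
  outer loop
   vertex 0.6 1.4 1.0
   vertex 0.6 0.3 3.2
   vertex 0.7 2.9 4.7
  endloop
 endfacet
 facet normal -0.913 -0.365 -0.183
  outer loop
   vertex 0.6 1.4 1.0
   vertex 1.0 0.3 1.2
   vertex 0.6 0.3 3.2
  endloop
 endfacet
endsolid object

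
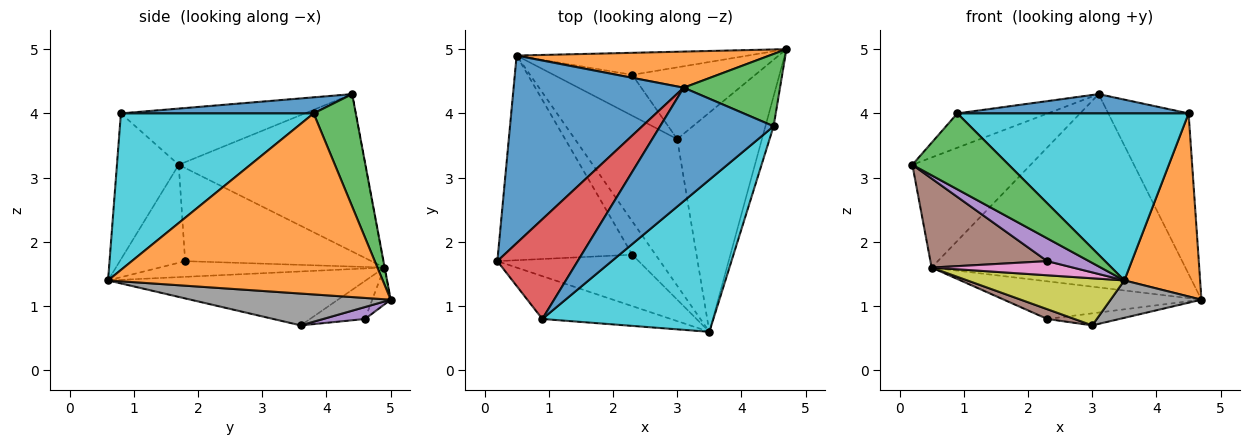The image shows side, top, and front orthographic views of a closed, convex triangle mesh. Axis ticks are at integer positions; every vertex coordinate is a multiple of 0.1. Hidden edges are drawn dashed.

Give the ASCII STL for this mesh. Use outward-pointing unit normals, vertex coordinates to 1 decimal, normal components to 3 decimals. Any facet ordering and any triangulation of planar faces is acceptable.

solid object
 facet normal -0.624 0.396 0.674
  outer loop
   vertex 0.5 4.9 1.6
   vertex 0.2 1.7 3.2
   vertex 3.1 4.4 4.3
  endloop
 endfacet
 facet normal -0.002 0.983 0.184
  outer loop
   vertex 0.5 4.9 1.6
   vertex 3.1 4.4 4.3
   vertex 4.7 5.0 1.1
  endloop
 endfacet
 facet normal -0.487 -0.760 -0.429
  outer loop
   vertex 0.9 0.8 4.0
   vertex 0.2 1.7 3.2
   vertex 3.5 0.6 1.4
  endloop
 endfacet
 facet normal -0.552 0.272 0.788
  outer loop
   vertex 0.9 0.8 4.0
   vertex 3.1 4.4 4.3
   vertex 0.2 1.7 3.2
  endloop
 endfacet
 facet normal -0.535 -0.342 -0.772
  outer loop
   vertex 2.3 1.8 1.7
   vertex 3.5 0.6 1.4
   vertex 0.2 1.7 3.2
  endloop
 endfacet
 facet normal -0.537 -0.337 -0.774
  outer loop
   vertex 2.3 1.8 1.7
   vertex 0.2 1.7 3.2
   vertex 0.5 4.9 1.6
  endloop
 endfacet
 facet normal -0.527 -0.331 -0.783
  outer loop
   vertex 2.3 1.8 1.7
   vertex 0.5 4.9 1.6
   vertex 3.5 0.6 1.4
  endloop
 endfacet
 facet normal 0.347 -0.158 -0.924
  outer loop
   vertex 3.0 3.6 0.7
   vertex 4.7 5.0 1.1
   vertex 3.5 0.6 1.4
  endloop
 endfacet
 facet normal -0.448 -0.273 -0.851
  outer loop
   vertex 3.0 3.6 0.7
   vertex 3.5 0.6 1.4
   vertex 0.5 4.9 1.6
  endloop
 endfacet
 facet normal 0.525 -0.630 0.573
  outer loop
   vertex 4.5 3.8 4.0
   vertex 0.9 0.8 4.0
   vertex 3.5 0.6 1.4
  endloop
 endfacet
 facet normal 0.138 -0.166 0.976
  outer loop
   vertex 4.5 3.8 4.0
   vertex 3.1 4.4 4.3
   vertex 0.9 0.8 4.0
  endloop
 endfacet
 facet normal 0.963 -0.266 -0.043
  outer loop
   vertex 4.5 3.8 4.0
   vertex 3.5 0.6 1.4
   vertex 4.7 5.0 1.1
  endloop
 endfacet
 facet normal 0.432 0.823 0.370
  outer loop
   vertex 4.5 3.8 4.0
   vertex 4.7 5.0 1.1
   vertex 3.1 4.4 4.3
  endloop
 endfacet
 facet normal -0.080 0.860 -0.504
  outer loop
   vertex 2.3 4.6 0.8
   vertex 0.5 4.9 1.6
   vertex 4.7 5.0 1.1
  endloop
 endfacet
 facet normal 0.095 0.165 -0.982
  outer loop
   vertex 2.3 4.6 0.8
   vertex 4.7 5.0 1.1
   vertex 3.0 3.6 0.7
  endloop
 endfacet
 facet normal -0.426 -0.210 -0.880
  outer loop
   vertex 2.3 4.6 0.8
   vertex 3.0 3.6 0.7
   vertex 0.5 4.9 1.6
  endloop
 endfacet
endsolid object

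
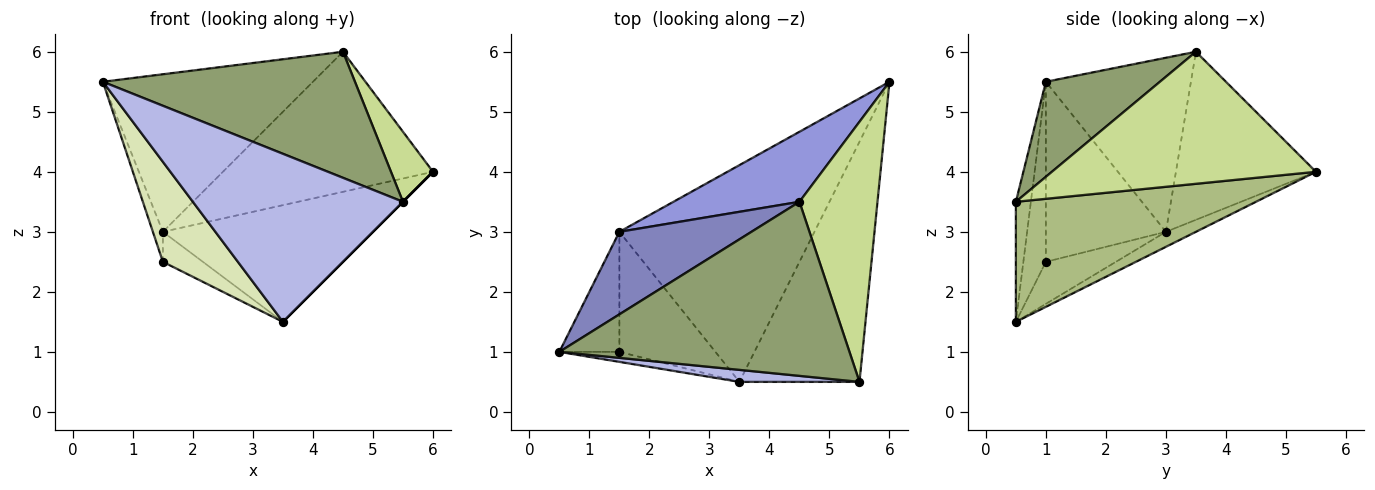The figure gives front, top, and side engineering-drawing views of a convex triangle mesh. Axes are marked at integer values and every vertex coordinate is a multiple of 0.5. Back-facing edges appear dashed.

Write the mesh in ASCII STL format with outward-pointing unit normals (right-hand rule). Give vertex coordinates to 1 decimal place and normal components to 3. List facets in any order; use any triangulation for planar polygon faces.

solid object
 facet normal -0.068 0.473 -0.878
  outer loop
   vertex 1.5 3.0 3.0
   vertex 6.0 5.5 4.0
   vertex 3.5 0.5 1.5
  endloop
 endfacet
 facet normal -0.522 0.756 0.396
  outer loop
   vertex 1.5 3.0 3.0
   vertex 0.5 1.0 5.5
   vertex 4.5 3.5 6.0
  endloop
 endfacet
 facet normal -0.512 0.768 0.384
  outer loop
   vertex 1.5 3.0 3.0
   vertex 4.5 3.5 6.0
   vertex 6.0 5.5 4.0
  endloop
 endfacet
 facet normal -0.071 -0.995 0.071
  outer loop
   vertex 5.5 0.5 3.5
   vertex 0.5 1.0 5.5
   vertex 3.5 0.5 1.5
  endloop
 endfacet
 facet normal 0.256 -0.567 0.783
  outer loop
   vertex 5.5 0.5 3.5
   vertex 4.5 3.5 6.0
   vertex 0.5 1.0 5.5
  endloop
 endfacet
 facet normal 0.707 0.000 -0.707
  outer loop
   vertex 5.5 0.5 3.5
   vertex 3.5 0.5 1.5
   vertex 6.0 5.5 4.0
  endloop
 endfacet
 facet normal 0.853 -0.136 0.504
  outer loop
   vertex 5.5 0.5 3.5
   vertex 6.0 5.5 4.0
   vertex 4.5 3.5 6.0
  endloop
 endfacet
 facet normal -0.286 -0.953 -0.095
  outer loop
   vertex 1.5 1.0 2.5
   vertex 3.5 0.5 1.5
   vertex 0.5 1.0 5.5
  endloop
 endfacet
 facet normal -0.946 0.079 -0.315
  outer loop
   vertex 1.5 1.0 2.5
   vertex 0.5 1.0 5.5
   vertex 1.5 3.0 3.0
  endloop
 endfacet
 facet normal -0.391 0.223 -0.893
  outer loop
   vertex 1.5 1.0 2.5
   vertex 1.5 3.0 3.0
   vertex 3.5 0.5 1.5
  endloop
 endfacet
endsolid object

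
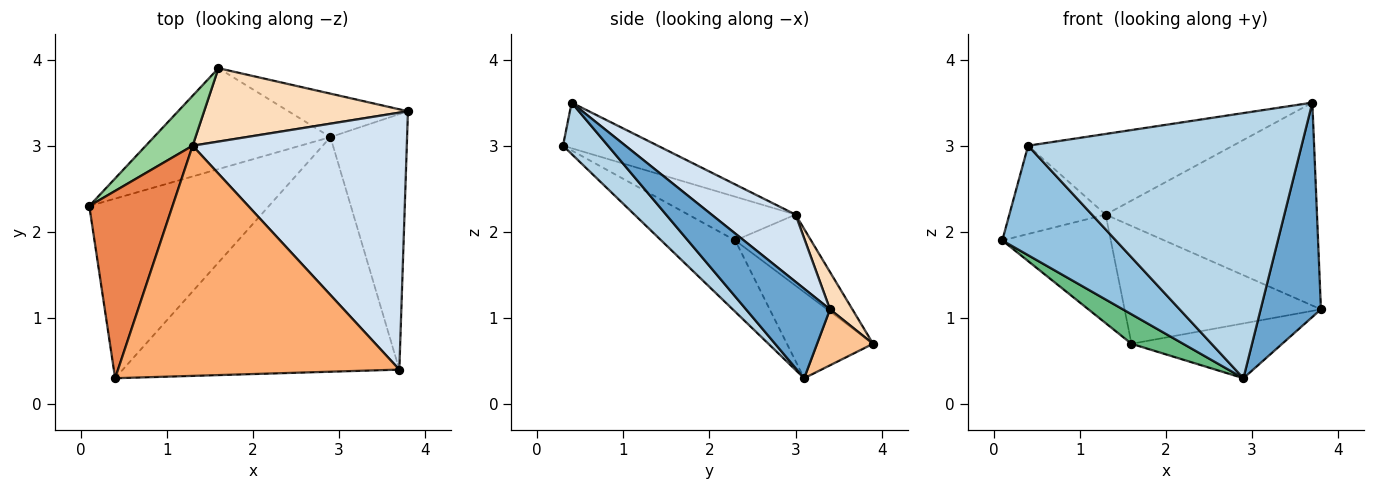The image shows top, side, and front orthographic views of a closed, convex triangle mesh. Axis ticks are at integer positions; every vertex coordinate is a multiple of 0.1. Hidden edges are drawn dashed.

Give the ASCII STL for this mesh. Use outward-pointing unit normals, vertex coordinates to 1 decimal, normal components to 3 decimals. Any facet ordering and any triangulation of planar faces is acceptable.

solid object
 facet normal 0.667 -0.479 -0.571
  outer loop
   vertex 2.9 3.1 0.3
   vertex 3.8 3.4 1.1
   vertex 3.7 0.4 3.5
  endloop
 endfacet
 facet normal -0.321 -0.493 -0.809
  outer loop
   vertex 0.4 0.3 3.0
   vertex 0.1 2.3 1.9
   vertex 2.9 3.1 0.3
  endloop
 endfacet
 facet normal 0.122 -0.743 -0.658
  outer loop
   vertex 0.4 0.3 3.0
   vertex 2.9 3.1 0.3
   vertex 3.7 0.4 3.5
  endloop
 endfacet
 facet normal 0.239 0.602 0.762
  outer loop
   vertex 1.3 3.0 2.2
   vertex 3.7 0.4 3.5
   vertex 3.8 3.4 1.1
  endloop
 endfacet
 facet normal -0.429 0.385 0.817
  outer loop
   vertex 1.3 3.0 2.2
   vertex 0.1 2.3 1.9
   vertex 0.4 0.3 3.0
  endloop
 endfacet
 facet normal -0.151 0.327 0.933
  outer loop
   vertex 1.3 3.0 2.2
   vertex 0.4 0.3 3.0
   vertex 3.7 0.4 3.5
  endloop
 endfacet
 facet normal 0.279 0.752 -0.597
  outer loop
   vertex 1.6 3.9 0.7
   vertex 3.8 3.4 1.1
   vertex 2.9 3.1 0.3
  endloop
 endfacet
 facet normal 0.096 0.845 0.526
  outer loop
   vertex 1.6 3.9 0.7
   vertex 1.3 3.0 2.2
   vertex 3.8 3.4 1.1
  endloop
 endfacet
 facet normal -0.424 -0.254 -0.869
  outer loop
   vertex 1.6 3.9 0.7
   vertex 2.9 3.1 0.3
   vertex 0.1 2.3 1.9
  endloop
 endfacet
 facet normal -0.536 0.767 0.353
  outer loop
   vertex 1.6 3.9 0.7
   vertex 0.1 2.3 1.9
   vertex 1.3 3.0 2.2
  endloop
 endfacet
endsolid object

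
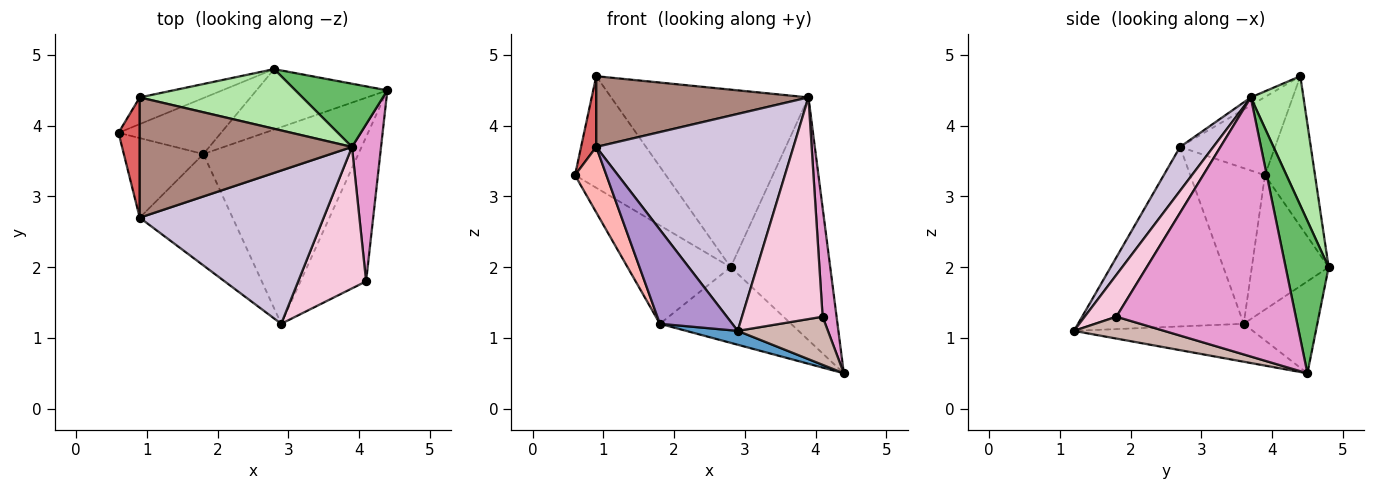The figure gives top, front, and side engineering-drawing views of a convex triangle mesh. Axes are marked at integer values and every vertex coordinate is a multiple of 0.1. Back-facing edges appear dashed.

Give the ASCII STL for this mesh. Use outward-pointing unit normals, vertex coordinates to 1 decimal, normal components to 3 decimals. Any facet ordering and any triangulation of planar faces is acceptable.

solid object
 facet normal -0.237 -0.068 -0.969
  outer loop
   vertex 1.8 3.6 1.2
   vertex 4.4 4.5 0.5
   vertex 2.9 1.2 1.1
  endloop
 endfacet
 facet normal -0.472 0.857 -0.205
  outer loop
   vertex 2.8 4.8 2.0
   vertex 0.6 3.9 3.3
   vertex 0.9 4.4 4.7
  endloop
 endfacet
 facet normal -0.544 0.730 -0.415
  outer loop
   vertex 2.8 4.8 2.0
   vertex 1.8 3.6 1.2
   vertex 0.6 3.9 3.3
  endloop
 endfacet
 facet normal -0.402 0.716 -0.571
  outer loop
   vertex 2.8 4.8 2.0
   vertex 4.4 4.5 0.5
   vertex 1.8 3.6 1.2
  endloop
 endfacet
 facet normal 0.385 0.893 0.233
  outer loop
   vertex 2.8 4.8 2.0
   vertex 3.9 3.7 4.4
   vertex 4.4 4.5 0.5
  endloop
 endfacet
 facet normal 0.245 0.919 0.309
  outer loop
   vertex 2.8 4.8 2.0
   vertex 0.9 4.4 4.7
   vertex 3.9 3.7 4.4
  endloop
 endfacet
 facet normal -0.954 -0.152 0.259
  outer loop
   vertex 0.9 2.7 3.7
   vertex 0.9 4.4 4.7
   vertex 0.6 3.9 3.3
  endloop
 endfacet
 facet normal -0.834 -0.351 -0.426
  outer loop
   vertex 0.9 2.7 3.7
   vertex 0.6 3.9 3.3
   vertex 1.8 3.6 1.2
  endloop
 endfacet
 facet normal -0.828 -0.362 -0.428
  outer loop
   vertex 0.9 2.7 3.7
   vertex 1.8 3.6 1.2
   vertex 2.9 1.2 1.1
  endloop
 endfacet
 facet normal 0.136 -0.809 0.572
  outer loop
   vertex 0.9 2.7 3.7
   vertex 2.9 1.2 1.1
   vertex 3.9 3.7 4.4
  endloop
 endfacet
 facet normal -0.032 -0.507 0.861
  outer loop
   vertex 0.9 2.7 3.7
   vertex 3.9 3.7 4.4
   vertex 0.9 4.4 4.7
  endloop
 endfacet
 facet normal 0.302 -0.302 -0.905
  outer loop
   vertex 4.1 1.8 1.3
   vertex 2.9 1.2 1.1
   vertex 4.4 4.5 0.5
  endloop
 endfacet
 facet normal 0.991 -0.077 0.111
  outer loop
   vertex 4.1 1.8 1.3
   vertex 4.4 4.5 0.5
   vertex 3.9 3.7 4.4
  endloop
 endfacet
 facet normal 0.315 -0.800 0.511
  outer loop
   vertex 4.1 1.8 1.3
   vertex 3.9 3.7 4.4
   vertex 2.9 1.2 1.1
  endloop
 endfacet
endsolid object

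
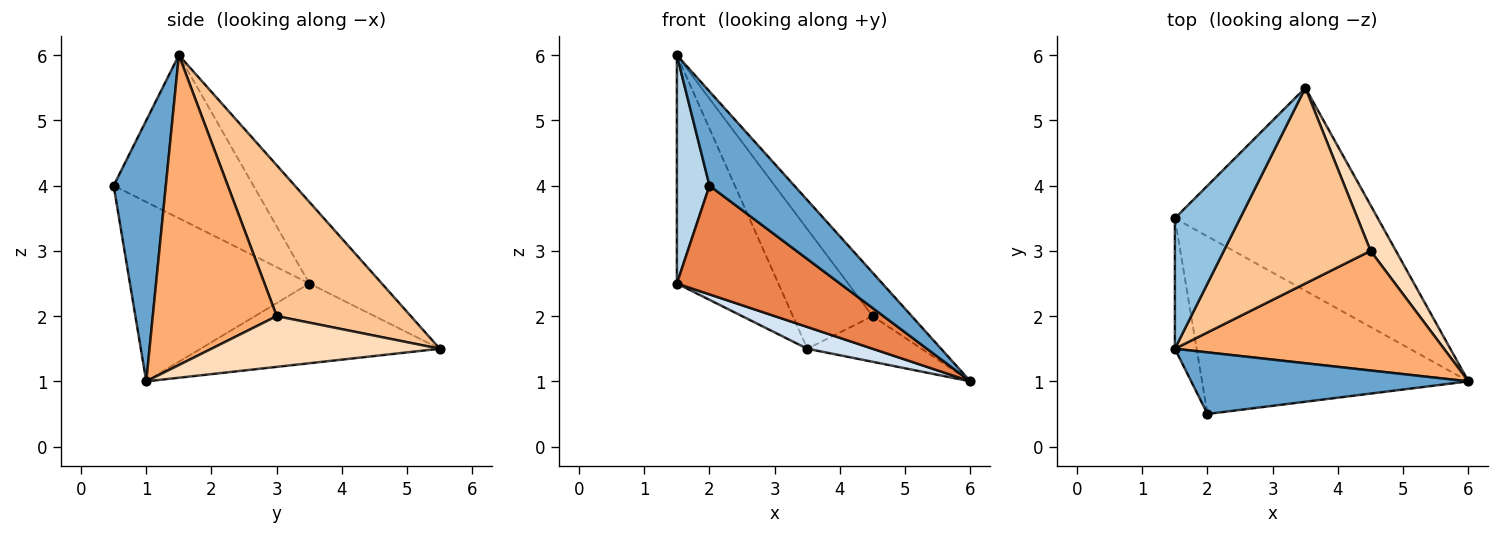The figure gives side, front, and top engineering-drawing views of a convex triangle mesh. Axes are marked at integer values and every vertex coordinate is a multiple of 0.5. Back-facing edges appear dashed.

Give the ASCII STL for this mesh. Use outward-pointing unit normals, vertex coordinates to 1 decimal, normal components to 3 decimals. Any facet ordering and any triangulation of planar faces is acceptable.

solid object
 facet normal 0.458 -0.744 0.487
  outer loop
   vertex 2.0 0.5 4.0
   vertex 6.0 1.0 1.0
   vertex 1.5 1.5 6.0
  endloop
 endfacet
 facet normal -0.527 0.738 0.422
  outer loop
   vertex 1.5 3.5 2.5
   vertex 1.5 1.5 6.0
   vertex 3.5 5.5 1.5
  endloop
 endfacet
 facet normal -0.966 -0.225 -0.129
  outer loop
   vertex 1.5 3.5 2.5
   vertex 2.0 0.5 4.0
   vertex 1.5 1.5 6.0
  endloop
 endfacet
 facet normal -0.364 -0.099 -0.926
  outer loop
   vertex 1.5 3.5 2.5
   vertex 3.5 5.5 1.5
   vertex 6.0 1.0 1.0
  endloop
 endfacet
 facet normal -0.498 -0.453 -0.740
  outer loop
   vertex 1.5 3.5 2.5
   vertex 6.0 1.0 1.0
   vertex 2.0 0.5 4.0
  endloop
 endfacet
 facet normal 0.734 0.232 0.638
  outer loop
   vertex 4.5 3.0 2.0
   vertex 1.5 1.5 6.0
   vertex 6.0 1.0 1.0
  endloop
 endfacet
 facet normal 0.659 0.392 0.642
  outer loop
   vertex 4.5 3.0 2.0
   vertex 3.5 5.5 1.5
   vertex 1.5 1.5 6.0
  endloop
 endfacet
 facet normal 0.816 0.408 0.408
  outer loop
   vertex 4.5 3.0 2.0
   vertex 6.0 1.0 1.0
   vertex 3.5 5.5 1.5
  endloop
 endfacet
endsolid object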